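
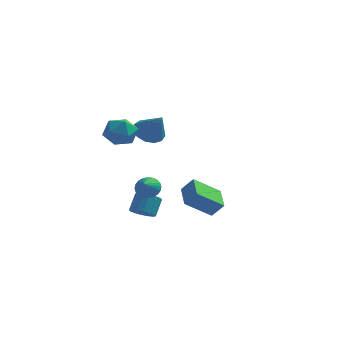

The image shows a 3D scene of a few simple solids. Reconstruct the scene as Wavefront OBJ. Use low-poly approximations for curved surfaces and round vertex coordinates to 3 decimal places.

v -1.263 0.109 -4.271
v -0.525 -0.071 -4.244
v -0.379 0.672 -3.262
v -1.117 0.851 -3.289
v -0.545 0.243 -4.48
v -0.399 0.986 -3.498
v -0.757 0.522 -4.659
v -0.611 1.265 -3.677
v -1.104 0.69 -4.734
v -0.959 1.433 -3.752
v -1.495 0.702 -4.686
v -1.349 1.445 -3.703
v -1.823 0.555 -4.526
v -1.677 1.298 -3.544
v -2.001 0.288 -4.298
v -1.855 1.031 -3.316
v -1.981 -0.026 -4.062
v -1.835 0.717 -3.08
v -1.769 -0.305 -3.883
v -1.623 0.438 -2.901
v -1.421 -0.473 -3.808
v -1.276 0.27 -2.826
v -1.031 -0.485 -3.857
v -0.885 0.258 -2.874
v -0.703 -0.338 -4.016
v -0.557 0.405 -3.034
v 3.442 -3.183 -2.49
v 2.183 -4.001 -1.426
v 2.899 -1.795 -2.066
v 1.639 -2.612 -1.002
v 4.101 -3.168 -1.698
v 2.841 -3.985 -0.634
v 3.557 -1.779 -1.274
v 2.298 -2.597 -0.21
v -1.606 2.709 0.924
v -0.778 3.071 0.545
v -0.654 2.011 2.336
v -0.982 3.463 0.876
v -1.385 3.615 1.223
v -1.857 3.48 1.474
v -2.25 3.099 1.551
v -2.438 2.595 1.429
v -2.362 2.126 1.146
v -2.046 1.843 0.793
v -1.59 1.834 0.482
v -1.139 2.103 0.311
v -0.837 2.564 0.334
v -0.548 -1.262 -1.682
v -0.142 -1.601 -2.186
v -0.512 -2.178 -1.038
v 0.059 -1.48 -2.025
v 0.168 -1.325 -1.812
v 0.167 -1.161 -1.579
v 0.058 -1.012 -1.362
v -0.143 -0.902 -1.193
v -0.407 -0.846 -1.1
v -0.691 -0.854 -1.094
v -0.954 -0.924 -1.179
v -1.155 -1.045 -1.34
v -1.264 -1.2 -1.553
v -1.264 -1.364 -1.786
v -1.154 -1.512 -2.003
v -0.953 -1.623 -2.171
v -0.69 -1.679 -2.265
v -0.405 -1.671 -2.27
v -0.935 -3.128 3.039
v -0.328 -3.726 3.581
v -2.132 -4.234 3.159
v -1.525 -4.832 3.701
v -1.861 -3.965 4.094
v -1.121 -3.282 4.02
v -1.339 -4.678 2.72
v -0.599 -3.995 2.646
v -0.578 -4.684 3.384
v -0.9 -4.243 4.232
v -1.56 -3.717 2.508
v -1.882 -3.276 3.356
f 2 1 5
f 2 5 3
f 3 5 6
f 3 6 4
f 5 1 7
f 5 7 6
f 6 7 8
f 6 8 4
f 7 1 9
f 7 9 8
f 8 9 10
f 8 10 4
f 9 1 11
f 9 11 10
f 10 11 12
f 10 12 4
f 11 1 13
f 11 13 12
f 12 13 14
f 12 14 4
f 13 1 15
f 13 15 14
f 14 15 16
f 14 16 4
f 15 1 17
f 15 17 16
f 16 17 18
f 16 18 4
f 17 1 19
f 17 19 18
f 18 19 20
f 18 20 4
f 19 1 21
f 19 21 20
f 20 21 22
f 20 22 4
f 21 1 23
f 21 23 22
f 22 23 24
f 22 24 4
f 23 1 25
f 23 25 24
f 24 25 26
f 24 26 4
f 25 1 2
f 25 2 26
f 26 2 3
f 26 3 4
f 28 30 27
f 31 28 27
f 27 30 29
f 29 31 27
f 28 34 30
f 32 28 31
f 32 34 28
f 30 34 29
f 33 31 29
f 29 34 33
f 33 32 31
f 34 32 33
f 36 35 38
f 36 38 37
f 38 35 39
f 38 39 37
f 39 35 40
f 39 40 37
f 40 35 41
f 40 41 37
f 41 35 42
f 41 42 37
f 42 35 43
f 42 43 37
f 43 35 44
f 43 44 37
f 44 35 45
f 44 45 37
f 45 35 46
f 45 46 37
f 46 35 47
f 46 47 37
f 47 35 36
f 47 36 37
f 49 48 51
f 49 51 50
f 51 48 52
f 51 52 50
f 52 48 53
f 52 53 50
f 53 48 54
f 53 54 50
f 54 48 55
f 54 55 50
f 55 48 56
f 55 56 50
f 56 48 57
f 56 57 50
f 57 48 58
f 57 58 50
f 58 48 59
f 58 59 50
f 59 48 60
f 59 60 50
f 60 48 61
f 60 61 50
f 61 48 62
f 61 62 50
f 62 48 63
f 62 63 50
f 63 48 64
f 63 64 50
f 64 48 65
f 64 65 50
f 65 48 49
f 65 49 50
f 66 77 71
f 66 71 67
f 66 67 73
f 66 73 76
f 66 76 77
f 67 71 75
f 71 77 70
f 77 76 68
f 76 73 72
f 73 67 74
f 69 75 70
f 69 70 68
f 69 68 72
f 69 72 74
f 69 74 75
f 70 75 71
f 68 70 77
f 72 68 76
f 74 72 73
f 75 74 67



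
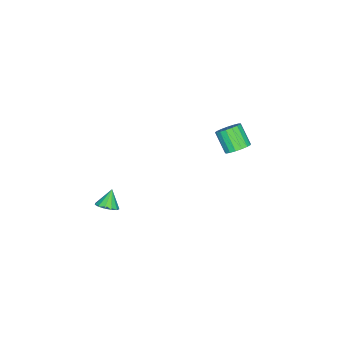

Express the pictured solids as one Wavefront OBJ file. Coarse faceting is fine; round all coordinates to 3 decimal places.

v 4.176 -1.727 -3.224
v 4.653 -1.977 -2.859
v 3.524 -1.733 -2.376
v 4.683 -1.613 -2.833
v 4.553 -1.285 -2.931
v 4.303 -1.098 -3.122
v 4.013 -1.11 -3.345
v 3.775 -1.318 -3.53
v 3.664 -1.656 -3.618
v 3.716 -2.016 -3.58
v 3.914 -2.285 -3.43
v 4.196 -2.377 -3.214
v 4.471 -2.262 -3.001
v -2.819 2.601 -3.128
v -2.218 2.711 -2.71
v -2.76 1.889 -1.714
v -3.361 1.779 -2.132
v -2.437 2.972 -2.614
v -2.979 2.151 -1.618
v -2.744 3.148 -2.636
v -3.286 2.327 -1.64
v -3.067 3.199 -2.77
v -3.61 2.378 -1.774
v -3.334 3.112 -2.986
v -3.876 2.291 -1.991
v -3.483 2.909 -3.235
v -4.025 2.088 -2.239
v -3.48 2.635 -3.459
v -4.022 1.814 -2.464
v -3.325 2.353 -3.608
v -3.867 1.532 -2.612
v -3.054 2.128 -3.646
v -3.596 1.306 -2.65
v -2.73 2.011 -3.566
v -3.272 1.19 -2.57
v -2.426 2.029 -3.385
v -2.968 1.208 -2.389
v -2.212 2.178 -3.145
v -2.754 1.357 -2.15
v -2.137 2.424 -2.902
v -2.679 1.603 -1.906
f 2 1 4
f 2 4 3
f 4 1 5
f 4 5 3
f 5 1 6
f 5 6 3
f 6 1 7
f 6 7 3
f 7 1 8
f 7 8 3
f 8 1 9
f 8 9 3
f 9 1 10
f 9 10 3
f 10 1 11
f 10 11 3
f 11 1 12
f 11 12 3
f 12 1 13
f 12 13 3
f 13 1 2
f 13 2 3
f 15 14 18
f 15 18 16
f 16 18 19
f 16 19 17
f 18 14 20
f 18 20 19
f 19 20 21
f 19 21 17
f 20 14 22
f 20 22 21
f 21 22 23
f 21 23 17
f 22 14 24
f 22 24 23
f 23 24 25
f 23 25 17
f 24 14 26
f 24 26 25
f 25 26 27
f 25 27 17
f 26 14 28
f 26 28 27
f 27 28 29
f 27 29 17
f 28 14 30
f 28 30 29
f 29 30 31
f 29 31 17
f 30 14 32
f 30 32 31
f 31 32 33
f 31 33 17
f 32 14 34
f 32 34 33
f 33 34 35
f 33 35 17
f 34 14 36
f 34 36 35
f 35 36 37
f 35 37 17
f 36 14 38
f 36 38 37
f 37 38 39
f 37 39 17
f 38 14 40
f 38 40 39
f 39 40 41
f 39 41 17
f 40 14 15
f 40 15 41
f 41 15 16
f 41 16 17



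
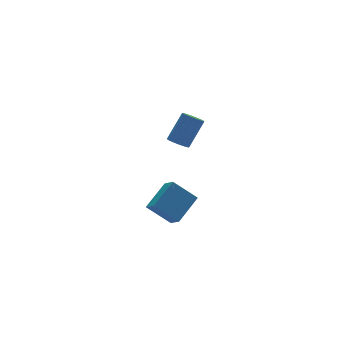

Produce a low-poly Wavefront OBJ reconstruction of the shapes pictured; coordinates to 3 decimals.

v -2.281 -3.748 2.76
v -1.725 -3.88 2.391
v -0.584 -3.604 4.01
v -1.139 -3.472 4.38
v -1.798 -3.466 2.373
v -0.657 -3.191 3.992
v -2.056 -3.16 2.502
v -0.914 -2.885 4.121
v -2.399 -3.079 2.73
v -1.258 -2.803 4.349
v -2.697 -3.253 2.97
v -1.556 -2.977 4.589
v -2.836 -3.616 3.13
v -1.695 -3.34 4.749
v -2.763 -4.029 3.148
v -1.622 -3.754 4.767
v -2.506 -4.335 3.019
v -1.364 -4.06 4.638
v -2.162 -4.417 2.791
v -1.021 -4.141 4.41
v -1.864 -4.243 2.551
v -0.723 -3.967 4.17
v -2.049 -2.532 -4.711
v -2.032 -3.446 -4.046
v -3.185 -1.657 -3.48
v -3.169 -2.571 -2.816
v -0.371 -1.769 -3.704
v -0.355 -2.683 -3.04
v -1.508 -0.894 -2.474
v -1.491 -1.808 -1.809
f 2 1 5
f 2 5 3
f 3 5 6
f 3 6 4
f 5 1 7
f 5 7 6
f 6 7 8
f 6 8 4
f 7 1 9
f 7 9 8
f 8 9 10
f 8 10 4
f 9 1 11
f 9 11 10
f 10 11 12
f 10 12 4
f 11 1 13
f 11 13 12
f 12 13 14
f 12 14 4
f 13 1 15
f 13 15 14
f 14 15 16
f 14 16 4
f 15 1 17
f 15 17 16
f 16 17 18
f 16 18 4
f 17 1 19
f 17 19 18
f 18 19 20
f 18 20 4
f 19 1 21
f 19 21 20
f 20 21 22
f 20 22 4
f 21 1 2
f 21 2 22
f 22 2 3
f 22 3 4
f 24 26 23
f 27 24 23
f 23 26 25
f 25 27 23
f 24 30 26
f 28 24 27
f 28 30 24
f 26 30 25
f 29 27 25
f 25 30 29
f 29 28 27
f 30 28 29



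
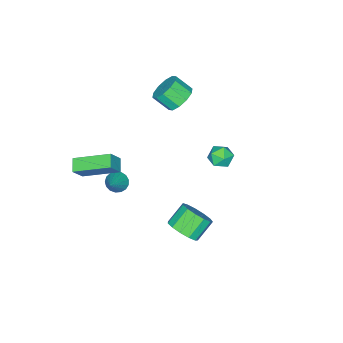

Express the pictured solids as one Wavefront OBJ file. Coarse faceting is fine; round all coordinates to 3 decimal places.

v -3.713 -3.226 2.703
v -3.018 -3.481 2.174
v -2.732 -4.348 2.967
v -3.427 -4.094 3.497
v -2.83 -3.091 2.532
v -2.543 -3.958 3.326
v -2.979 -2.752 2.956
v -2.692 -3.619 3.749
v -3.409 -2.595 3.283
v -3.122 -3.462 4.077
v -3.955 -2.679 3.389
v -3.668 -3.546 4.182
v -4.408 -2.972 3.233
v -4.122 -3.839 4.026
v -4.597 -3.362 2.874
v -4.31 -4.229 3.668
v -4.448 -3.701 2.451
v -4.161 -4.568 3.244
v -4.018 -3.858 2.123
v -3.731 -4.725 2.917
v -3.472 -3.774 2.018
v -3.185 -4.641 2.811
v 0.746 -4.075 -1.504
v 1.123 -3.893 -2.001
v 1.974 -3.545 -0.376
v 0.955 -3.639 -1.937
v 0.739 -3.485 -1.775
v 0.525 -3.466 -1.55
v 0.361 -3.587 -1.315
v 0.285 -3.82 -1.123
v 0.315 -4.111 -1.018
v 0.444 -4.394 -1.025
v 0.641 -4.605 -1.141
v 0.863 -4.694 -1.341
v 1.058 -4.641 -1.578
v 1.181 -4.459 -1.798
v 1.205 -4.189 -1.95
v 3.397 -4.153 1.364
v 2.815 -4.611 1.74
v 2.501 -2.373 2.144
v 1.919 -2.831 2.52
v 4.061 -4.229 2.3
v 3.479 -4.687 2.676
v 3.165 -2.449 3.08
v 2.583 -2.907 3.456
v 2.76 1.755 0
v 3.317 1.539 0.713
v 2.317 1.729 1.552
v 1.76 1.945 0.84
v 3.359 2.057 0.645
v 2.358 2.247 1.485
v 3.21 2.479 0.373
v 2.209 2.669 1.212
v 2.918 2.672 -0.018
v 1.918 2.861 0.822
v 2.577 2.573 -0.403
v 1.576 2.762 0.437
v 2.293 2.215 -0.66
v 1.293 2.404 0.18
v 2.158 1.711 -0.707
v 1.158 1.9 0.132
v 2.214 1.221 -0.53
v 1.214 1.41 0.31
v 2.444 0.901 -0.184
v 1.443 1.09 0.655
v 2.774 0.852 0.22
v 1.773 1.041 1.06
v 3.1 1.09 0.554
v 2.099 1.279 1.394
v -2.138 1.145 1.521
v -1.477 1.487 1.664
v -1.863 0.273 2.336
v -1.202 0.615 2.479
v -1.852 0.94 2.694
v -2.021 1.479 2.19
v -1.319 0.281 1.81
v -1.488 0.82 1.306
v -0.971 0.953 1.842
v -1.301 1.36 2.389
v -2.039 0.4 1.611
v -2.369 0.807 2.158
f 2 1 5
f 2 5 3
f 3 5 6
f 3 6 4
f 5 1 7
f 5 7 6
f 6 7 8
f 6 8 4
f 7 1 9
f 7 9 8
f 8 9 10
f 8 10 4
f 9 1 11
f 9 11 10
f 10 11 12
f 10 12 4
f 11 1 13
f 11 13 12
f 12 13 14
f 12 14 4
f 13 1 15
f 13 15 14
f 14 15 16
f 14 16 4
f 15 1 17
f 15 17 16
f 16 17 18
f 16 18 4
f 17 1 19
f 17 19 18
f 18 19 20
f 18 20 4
f 19 1 21
f 19 21 20
f 20 21 22
f 20 22 4
f 21 1 2
f 21 2 22
f 22 2 3
f 22 3 4
f 24 23 26
f 24 26 25
f 26 23 27
f 26 27 25
f 27 23 28
f 27 28 25
f 28 23 29
f 28 29 25
f 29 23 30
f 29 30 25
f 30 23 31
f 30 31 25
f 31 23 32
f 31 32 25
f 32 23 33
f 32 33 25
f 33 23 34
f 33 34 25
f 34 23 35
f 34 35 25
f 35 23 36
f 35 36 25
f 36 23 37
f 36 37 25
f 37 23 24
f 37 24 25
f 39 41 38
f 42 39 38
f 38 41 40
f 40 42 38
f 39 45 41
f 43 39 42
f 43 45 39
f 41 45 40
f 44 42 40
f 40 45 44
f 44 43 42
f 45 43 44
f 47 46 50
f 47 50 48
f 48 50 51
f 48 51 49
f 50 46 52
f 50 52 51
f 51 52 53
f 51 53 49
f 52 46 54
f 52 54 53
f 53 54 55
f 53 55 49
f 54 46 56
f 54 56 55
f 55 56 57
f 55 57 49
f 56 46 58
f 56 58 57
f 57 58 59
f 57 59 49
f 58 46 60
f 58 60 59
f 59 60 61
f 59 61 49
f 60 46 62
f 60 62 61
f 61 62 63
f 61 63 49
f 62 46 64
f 62 64 63
f 63 64 65
f 63 65 49
f 64 46 66
f 64 66 65
f 65 66 67
f 65 67 49
f 66 46 68
f 66 68 67
f 67 68 69
f 67 69 49
f 68 46 47
f 68 47 69
f 69 47 48
f 69 48 49
f 70 81 75
f 70 75 71
f 70 71 77
f 70 77 80
f 70 80 81
f 71 75 79
f 75 81 74
f 81 80 72
f 80 77 76
f 77 71 78
f 73 79 74
f 73 74 72
f 73 72 76
f 73 76 78
f 73 78 79
f 74 79 75
f 72 74 81
f 76 72 80
f 78 76 77
f 79 78 71



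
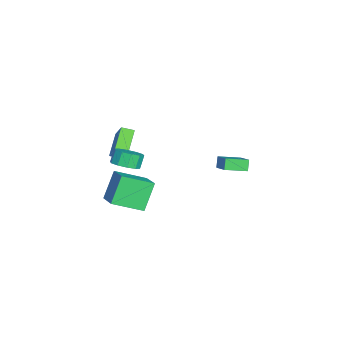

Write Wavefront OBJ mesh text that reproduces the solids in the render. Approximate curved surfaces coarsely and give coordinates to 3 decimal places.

v -1.138 2.934 0.008
v 0.055 3.452 0.735
v -1.534 4.365 -0.362
v -0.341 4.883 0.365
v -0.679 2.877 -0.705
v 0.514 3.395 0.022
v -1.075 4.308 -1.075
v 0.118 4.826 -0.348
v -4.821 -3.715 -0.844
v -3.505 -3.226 0.771
v -4.83 -2.871 -1.093
v -3.513 -2.382 0.522
v -3.387 -4.018 -1.922
v -2.07 -3.529 -0.307
v -3.395 -3.174 -2.171
v -2.079 -2.685 -0.556
v -0.694 -2.789 -0.727
v 0.148 -2.598 -0.285
v -0.364 -2.36 0.589
v -1.206 -2.551 0.147
v -0.048 -2.091 -0.538
v -0.56 -1.853 0.336
v -0.49 -1.85 -0.862
v -1.002 -1.613 0.011
v -1.011 -1.968 -1.136
v -1.523 -1.731 -0.262
v -1.41 -2.4 -1.253
v -1.922 -2.162 -0.379
v -1.536 -2.98 -1.169
v -2.048 -2.742 -0.295
v -1.34 -3.487 -0.916
v -1.852 -3.249 -0.042
v -0.898 -3.727 -0.591
v -1.41 -3.49 0.282
v -0.377 -3.609 -0.318
v -0.889 -3.372 0.556
v 0.022 -3.178 -0.201
v -0.49 -2.94 0.673
v 2.516 -1.218 0.603
v 2.84 -3.148 1.443
v 4.071 -0.626 1.362
v 4.396 -2.556 2.203
v 3.564 -1.784 -1.103
v 3.889 -3.714 -0.262
v 5.12 -1.192 -0.343
v 5.444 -3.122 0.497
f 2 4 1
f 5 2 1
f 1 4 3
f 3 5 1
f 2 8 4
f 6 2 5
f 6 8 2
f 4 8 3
f 7 5 3
f 3 8 7
f 7 6 5
f 8 6 7
f 10 12 9
f 13 10 9
f 9 12 11
f 11 13 9
f 10 16 12
f 14 10 13
f 14 16 10
f 12 16 11
f 15 13 11
f 11 16 15
f 15 14 13
f 16 14 15
f 18 17 21
f 18 21 19
f 19 21 22
f 19 22 20
f 21 17 23
f 21 23 22
f 22 23 24
f 22 24 20
f 23 17 25
f 23 25 24
f 24 25 26
f 24 26 20
f 25 17 27
f 25 27 26
f 26 27 28
f 26 28 20
f 27 17 29
f 27 29 28
f 28 29 30
f 28 30 20
f 29 17 31
f 29 31 30
f 30 31 32
f 30 32 20
f 31 17 33
f 31 33 32
f 32 33 34
f 32 34 20
f 33 17 35
f 33 35 34
f 34 35 36
f 34 36 20
f 35 17 37
f 35 37 36
f 36 37 38
f 36 38 20
f 37 17 18
f 37 18 38
f 38 18 19
f 38 19 20
f 40 42 39
f 43 40 39
f 39 42 41
f 41 43 39
f 40 46 42
f 44 40 43
f 44 46 40
f 42 46 41
f 45 43 41
f 41 46 45
f 45 44 43
f 46 44 45



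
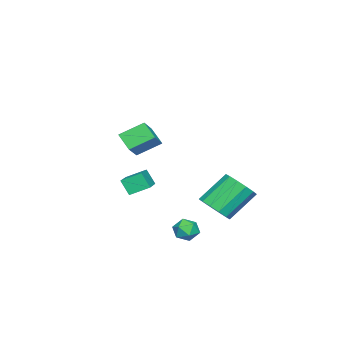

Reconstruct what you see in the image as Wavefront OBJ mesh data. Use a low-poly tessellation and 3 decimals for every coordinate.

v -2.432 -3.394 -3.404
v -2.539 -3.959 -2.455
v -2.885 -2.344 -2.83
v -2.993 -2.909 -1.881
v -0.627 -2.891 -2.899
v -0.735 -3.456 -1.95
v -1.081 -1.841 -2.325
v -1.188 -2.406 -1.376
v 2.311 -1.107 1.453
v 1.877 -1.896 2.23
v 1.619 0.041 2.232
v 1.185 -0.749 3.01
v 3.635 -0.931 2.37
v 3.201 -1.721 3.148
v 2.943 0.216 3.15
v 2.509 -0.573 3.927
v 1.488 2.915 -2.11
v 2.104 2.513 -1.361
v 0.929 3.542 0.159
v 0.312 3.945 -0.59
v 2.349 3.028 -1.52
v 1.174 4.057 0
v 2.32 3.507 -1.867
v 1.145 4.536 -0.346
v 2.028 3.798 -2.29
v 0.852 4.827 -0.77
v 1.563 3.809 -2.657
v 0.388 4.838 -1.136
v 1.075 3.536 -2.85
v -0.101 4.565 -1.329
v 0.718 3.066 -2.808
v -0.458 4.096 -1.287
v 0.605 2.549 -2.544
v -0.571 3.578 -1.024
v 0.772 2.147 -2.143
v -0.403 3.177 -0.623
v 1.167 1.99 -1.732
v -0.008 3.019 -0.211
v 1.664 2.126 -1.44
v 0.488 3.156 0.08
v 3.253 2.626 -2.383
v 3.713 3.04 -2.854
v 3.947 1.6 -2.606
v 4.407 2.014 -3.077
v 4.415 2.147 -2.311
v 3.986 2.781 -2.173
v 3.674 1.859 -3.287
v 3.245 2.493 -3.149
v 3.974 2.566 -3.413
v 4.431 2.744 -2.81
v 3.229 1.896 -2.65
v 3.686 2.074 -2.047
f 2 4 1
f 5 2 1
f 1 4 3
f 3 5 1
f 2 8 4
f 6 2 5
f 6 8 2
f 4 8 3
f 7 5 3
f 3 8 7
f 7 6 5
f 8 6 7
f 10 12 9
f 13 10 9
f 9 12 11
f 11 13 9
f 10 16 12
f 14 10 13
f 14 16 10
f 12 16 11
f 15 13 11
f 11 16 15
f 15 14 13
f 16 14 15
f 18 17 21
f 18 21 19
f 19 21 22
f 19 22 20
f 21 17 23
f 21 23 22
f 22 23 24
f 22 24 20
f 23 17 25
f 23 25 24
f 24 25 26
f 24 26 20
f 25 17 27
f 25 27 26
f 26 27 28
f 26 28 20
f 27 17 29
f 27 29 28
f 28 29 30
f 28 30 20
f 29 17 31
f 29 31 30
f 30 31 32
f 30 32 20
f 31 17 33
f 31 33 32
f 32 33 34
f 32 34 20
f 33 17 35
f 33 35 34
f 34 35 36
f 34 36 20
f 35 17 37
f 35 37 36
f 36 37 38
f 36 38 20
f 37 17 39
f 37 39 38
f 38 39 40
f 38 40 20
f 39 17 18
f 39 18 40
f 40 18 19
f 40 19 20
f 41 52 46
f 41 46 42
f 41 42 48
f 41 48 51
f 41 51 52
f 42 46 50
f 46 52 45
f 52 51 43
f 51 48 47
f 48 42 49
f 44 50 45
f 44 45 43
f 44 43 47
f 44 47 49
f 44 49 50
f 45 50 46
f 43 45 52
f 47 43 51
f 49 47 48
f 50 49 42



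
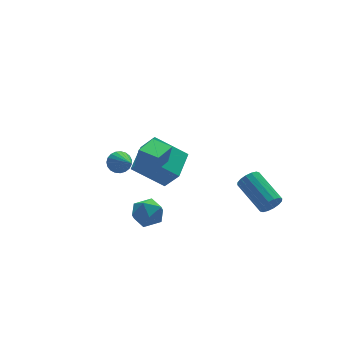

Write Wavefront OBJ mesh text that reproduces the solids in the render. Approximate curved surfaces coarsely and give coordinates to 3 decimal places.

v -2.928 0.424 -0.501
v -2.307 0.505 -0.292
v -3.072 -1.264 0.581
v -2.45 0.64 -0.1
v -2.676 0.738 0.022
v -2.945 0.781 0.054
v -3.211 0.763 -0.011
v -3.428 0.686 -0.16
v -3.559 0.563 -0.368
v -3.58 0.417 -0.599
v -3.489 0.272 -0.813
v -3.301 0.153 -0.973
v -3.048 0.081 -1.052
v -2.774 0.068 -1.035
v -2.527 0.117 -0.926
v -2.349 0.219 -0.744
v -2.271 0.356 -0.519
v 1.214 1.917 -4.109
v -0.245 2.921 -2.89
v 0.772 2.692 -5.277
v -0.687 3.696 -4.058
v 2.467 3.244 -3.702
v 1.008 4.248 -2.483
v 2.025 4.019 -4.87
v 0.566 5.023 -3.651
v 4.021 -2.662 -4.224
v 4.382 -2.843 -3.677
v 4.159 -0.899 -2.888
v 3.799 -0.718 -3.436
v 4.619 -2.723 -3.907
v 4.397 -0.778 -3.118
v 4.697 -2.586 -4.222
v 4.475 -0.642 -3.433
v 4.593 -2.47 -4.537
v 4.371 -0.525 -3.749
v 4.336 -2.405 -4.769
v 4.114 -0.461 -3.981
v 3.995 -2.409 -4.855
v 3.773 -0.465 -4.066
v 3.661 -2.481 -4.772
v 3.438 -0.537 -3.983
v 3.423 -2.602 -4.542
v 3.201 -0.657 -3.753
v 3.345 -2.738 -4.227
v 3.123 -0.794 -3.438
v 3.449 -2.855 -3.911
v 3.227 -0.91 -3.123
v 3.706 -2.919 -3.679
v 3.484 -0.975 -2.891
v 4.047 -2.915 -3.594
v 3.825 -0.971 -2.805
v -0.988 0.445 -2.005
v -0.813 0.326 -0.865
v -1.599 1.388 -1.813
v -1.424 1.269 -0.673
v 0.224 1.251 -2.107
v 0.399 1.132 -0.967
v -0.387 2.194 -1.915
v -0.212 2.075 -0.775
v -3.795 -2.669 -2.021
v -3.458 -2.198 -2.73
v -2.422 -3.062 -1.63
v -2.085 -2.591 -2.339
v -2.464 -2.148 -1.634
v -3.313 -1.905 -1.876
v -2.567 -3.355 -2.484
v -3.416 -3.112 -2.726
v -2.7 -2.622 -3.016
v -2.636 -1.876 -2.49
v -3.244 -3.384 -1.87
v -3.18 -2.638 -1.344
f 2 1 4
f 2 4 3
f 4 1 5
f 4 5 3
f 5 1 6
f 5 6 3
f 6 1 7
f 6 7 3
f 7 1 8
f 7 8 3
f 8 1 9
f 8 9 3
f 9 1 10
f 9 10 3
f 10 1 11
f 10 11 3
f 11 1 12
f 11 12 3
f 12 1 13
f 12 13 3
f 13 1 14
f 13 14 3
f 14 1 15
f 14 15 3
f 15 1 16
f 15 16 3
f 16 1 17
f 16 17 3
f 17 1 2
f 17 2 3
f 19 21 18
f 22 19 18
f 18 21 20
f 20 22 18
f 19 25 21
f 23 19 22
f 23 25 19
f 21 25 20
f 24 22 20
f 20 25 24
f 24 23 22
f 25 23 24
f 27 26 30
f 27 30 28
f 28 30 31
f 28 31 29
f 30 26 32
f 30 32 31
f 31 32 33
f 31 33 29
f 32 26 34
f 32 34 33
f 33 34 35
f 33 35 29
f 34 26 36
f 34 36 35
f 35 36 37
f 35 37 29
f 36 26 38
f 36 38 37
f 37 38 39
f 37 39 29
f 38 26 40
f 38 40 39
f 39 40 41
f 39 41 29
f 40 26 42
f 40 42 41
f 41 42 43
f 41 43 29
f 42 26 44
f 42 44 43
f 43 44 45
f 43 45 29
f 44 26 46
f 44 46 45
f 45 46 47
f 45 47 29
f 46 26 48
f 46 48 47
f 47 48 49
f 47 49 29
f 48 26 50
f 48 50 49
f 49 50 51
f 49 51 29
f 50 26 27
f 50 27 51
f 51 27 28
f 51 28 29
f 53 55 52
f 56 53 52
f 52 55 54
f 54 56 52
f 53 59 55
f 57 53 56
f 57 59 53
f 55 59 54
f 58 56 54
f 54 59 58
f 58 57 56
f 59 57 58
f 60 71 65
f 60 65 61
f 60 61 67
f 60 67 70
f 60 70 71
f 61 65 69
f 65 71 64
f 71 70 62
f 70 67 66
f 67 61 68
f 63 69 64
f 63 64 62
f 63 62 66
f 63 66 68
f 63 68 69
f 64 69 65
f 62 64 71
f 66 62 70
f 68 66 67
f 69 68 61



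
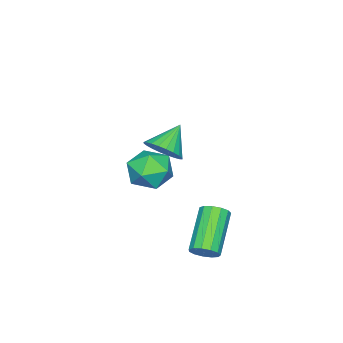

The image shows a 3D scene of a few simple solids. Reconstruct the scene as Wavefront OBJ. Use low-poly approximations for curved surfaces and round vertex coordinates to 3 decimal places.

v 1.644 1.631 1.196
v 2.22 1.799 1.826
v 0.556 1.729 2.164
v 2.15 2.112 1.715
v 2.002 2.352 1.525
v 1.801 2.482 1.285
v 1.575 2.482 1.031
v 1.36 2.353 0.803
v 1.188 2.114 0.634
v 1.086 1.801 0.551
v 1.069 1.462 0.566
v 1.139 1.149 0.677
v 1.286 0.909 0.867
v 1.488 0.779 1.107
v 1.714 0.779 1.361
v 1.929 0.909 1.589
v 2.1 1.148 1.758
v 2.203 1.461 1.841
v -2.873 -1.055 -2.436
v -1.914 -0.484 -2.697
v -2.266 -2.516 -3.403
v -1.307 -1.945 -3.664
v -1.496 -2.287 -2.586
v -1.871 -1.384 -1.989
v -2.309 -1.616 -4.111
v -2.684 -0.713 -3.514
v -1.565 -0.831 -3.732
v -1.063 -1.245 -2.789
v -3.117 -1.755 -3.311
v -2.615 -2.169 -2.368
v 1.839 3.7 -3.924
v 2.213 3.798 -3.402
v 0.535 3.238 -2.094
v 0.161 3.14 -2.616
v 2.051 4.118 -3.474
v 0.373 3.558 -2.166
v 1.821 4.305 -3.688
v 0.143 3.746 -2.38
v 1.597 4.3 -3.978
v -0.081 3.741 -2.67
v 1.449 4.105 -4.251
v -0.229 3.545 -2.942
v 1.426 3.781 -4.419
v -0.252 3.221 -3.111
v 1.534 3.431 -4.431
v -0.144 2.871 -3.123
v 1.738 3.166 -4.282
v 0.06 2.607 -2.973
v 1.975 3.071 -4.019
v 0.297 2.512 -2.711
v 2.168 3.176 -3.726
v 0.49 2.616 -2.418
v 2.257 3.447 -3.496
v 0.579 2.887 -2.188
f 2 1 4
f 2 4 3
f 4 1 5
f 4 5 3
f 5 1 6
f 5 6 3
f 6 1 7
f 6 7 3
f 7 1 8
f 7 8 3
f 8 1 9
f 8 9 3
f 9 1 10
f 9 10 3
f 10 1 11
f 10 11 3
f 11 1 12
f 11 12 3
f 12 1 13
f 12 13 3
f 13 1 14
f 13 14 3
f 14 1 15
f 14 15 3
f 15 1 16
f 15 16 3
f 16 1 17
f 16 17 3
f 17 1 18
f 17 18 3
f 18 1 2
f 18 2 3
f 19 30 24
f 19 24 20
f 19 20 26
f 19 26 29
f 19 29 30
f 20 24 28
f 24 30 23
f 30 29 21
f 29 26 25
f 26 20 27
f 22 28 23
f 22 23 21
f 22 21 25
f 22 25 27
f 22 27 28
f 23 28 24
f 21 23 30
f 25 21 29
f 27 25 26
f 28 27 20
f 32 31 35
f 32 35 33
f 33 35 36
f 33 36 34
f 35 31 37
f 35 37 36
f 36 37 38
f 36 38 34
f 37 31 39
f 37 39 38
f 38 39 40
f 38 40 34
f 39 31 41
f 39 41 40
f 40 41 42
f 40 42 34
f 41 31 43
f 41 43 42
f 42 43 44
f 42 44 34
f 43 31 45
f 43 45 44
f 44 45 46
f 44 46 34
f 45 31 47
f 45 47 46
f 46 47 48
f 46 48 34
f 47 31 49
f 47 49 48
f 48 49 50
f 48 50 34
f 49 31 51
f 49 51 50
f 50 51 52
f 50 52 34
f 51 31 53
f 51 53 52
f 52 53 54
f 52 54 34
f 53 31 32
f 53 32 54
f 54 32 33
f 54 33 34



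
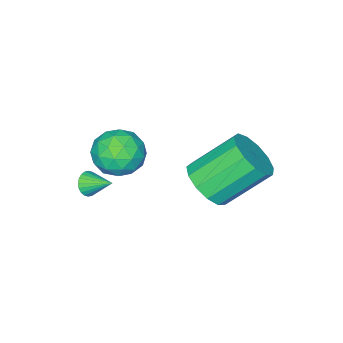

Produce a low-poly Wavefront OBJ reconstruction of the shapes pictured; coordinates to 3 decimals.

v -1.388 1.634 1.15
v -0.728 1.381 1.926
v -2.032 2.392 3.366
v -2.692 2.646 2.59
v -0.549 1.905 1.72
v -1.853 2.917 3.16
v -0.636 2.344 1.333
v -1.94 3.355 2.772
v -0.962 2.558 0.888
v -2.266 3.569 2.327
v -1.423 2.478 0.526
v -2.727 3.489 1.965
v -1.873 2.13 0.362
v -3.177 3.141 1.802
v -2.169 1.625 0.449
v -3.473 2.637 1.888
v -2.217 1.123 0.758
v -3.521 2.134 2.198
v -2.002 0.783 1.192
v -3.306 1.795 2.631
v -1.591 0.714 1.612
v -2.896 1.725 3.052
v -1.117 0.936 1.886
v -2.421 1.948 3.326
v 0.35 -1.045 1.118
v 0.937 -1.5 1.863
v -0.997 -1.08 2.157
v -0.41 -1.535 2.902
v -0.234 -0.534 2.632
v 0.598 -0.512 1.99
v -0.658 -2.068 2.03
v 0.174 -2.046 1.388
v 0.313 -2.132 2.426
v 0.576 -1.184 2.799
v -0.636 -1.396 1.221
v -0.373 -0.448 1.594
v 0.762 -1.269 1.399
v -0.822 -1.311 2.621
v -0.718 -0.723 2.462
v -0.373 -0.99 2.9
v 0.563 -0.689 1.474
v 0.908 -0.956 1.912
v 0.219 -0.389 2.364
v -0.968 -1.624 2.108
v -0.623 -1.891 2.546
v 0.313 -1.59 1.12
v 0.658 -1.857 1.558
v -0.279 -2.191 1.656
v 0.74 -1.908 2.168
v -0.052 -1.929 2.779
v -0.198 -2.242 2.266
v 0.292 -2.229 1.889
v 0.894 -1.351 2.387
v 0.102 -1.372 2.998
v 0.206 -0.784 2.839
v 0.695 -0.771 2.462
v 0.528 -1.723 2.718
v -0.162 -1.208 1.022
v -0.954 -1.229 1.633
v -0.755 -1.809 1.558
v -0.266 -1.796 1.181
v -0.008 -0.651 1.241
v -0.8 -0.672 1.852
v -0.352 -0.351 2.131
v 0.138 -0.338 1.754
v -0.588 -0.857 1.302
v 1.247 -1.526 0.973
v 1.672 -1.31 0.741
v 1.033 -0.554 1.487
v 1.524 -1.269 0.602
v 1.335 -1.267 0.519
v 1.132 -1.305 0.506
v 0.947 -1.376 0.563
v 0.807 -1.47 0.683
v 0.734 -1.572 0.847
v 0.739 -1.668 1.031
v 0.822 -1.742 1.205
v 0.969 -1.783 1.345
v 1.159 -1.785 1.427
v 1.362 -1.748 1.441
v 1.547 -1.677 1.383
v 1.687 -1.583 1.263
v 1.76 -1.48 1.099
v 1.754 -1.384 0.916
f 2 1 5
f 2 5 3
f 3 5 6
f 3 6 4
f 5 1 7
f 5 7 6
f 6 7 8
f 6 8 4
f 7 1 9
f 7 9 8
f 8 9 10
f 8 10 4
f 9 1 11
f 9 11 10
f 10 11 12
f 10 12 4
f 11 1 13
f 11 13 12
f 12 13 14
f 12 14 4
f 13 1 15
f 13 15 14
f 14 15 16
f 14 16 4
f 15 1 17
f 15 17 16
f 16 17 18
f 16 18 4
f 17 1 19
f 17 19 18
f 18 19 20
f 18 20 4
f 19 1 21
f 19 21 20
f 20 21 22
f 20 22 4
f 21 1 23
f 21 23 22
f 22 23 24
f 22 24 4
f 23 1 2
f 23 2 24
f 24 2 3
f 24 3 4
f 25 62 41
f 62 36 65
f 41 65 30
f 62 65 41
f 25 41 37
f 41 30 42
f 37 42 26
f 41 42 37
f 25 37 46
f 37 26 47
f 46 47 32
f 37 47 46
f 25 46 58
f 46 32 61
f 58 61 35
f 46 61 58
f 25 58 62
f 58 35 66
f 62 66 36
f 58 66 62
f 26 42 53
f 42 30 56
f 53 56 34
f 42 56 53
f 30 65 43
f 65 36 64
f 43 64 29
f 65 64 43
f 36 66 63
f 66 35 59
f 63 59 27
f 66 59 63
f 35 61 60
f 61 32 48
f 60 48 31
f 61 48 60
f 32 47 52
f 47 26 49
f 52 49 33
f 47 49 52
f 28 54 40
f 54 34 55
f 40 55 29
f 54 55 40
f 28 40 38
f 40 29 39
f 38 39 27
f 40 39 38
f 28 38 45
f 38 27 44
f 45 44 31
f 38 44 45
f 28 45 50
f 45 31 51
f 50 51 33
f 45 51 50
f 28 50 54
f 50 33 57
f 54 57 34
f 50 57 54
f 29 55 43
f 55 34 56
f 43 56 30
f 55 56 43
f 27 39 63
f 39 29 64
f 63 64 36
f 39 64 63
f 31 44 60
f 44 27 59
f 60 59 35
f 44 59 60
f 33 51 52
f 51 31 48
f 52 48 32
f 51 48 52
f 34 57 53
f 57 33 49
f 53 49 26
f 57 49 53
f 68 67 70
f 68 70 69
f 70 67 71
f 70 71 69
f 71 67 72
f 71 72 69
f 72 67 73
f 72 73 69
f 73 67 74
f 73 74 69
f 74 67 75
f 74 75 69
f 75 67 76
f 75 76 69
f 76 67 77
f 76 77 69
f 77 67 78
f 77 78 69
f 78 67 79
f 78 79 69
f 79 67 80
f 79 80 69
f 80 67 81
f 80 81 69
f 81 67 82
f 81 82 69
f 82 67 83
f 82 83 69
f 83 67 84
f 83 84 69
f 84 67 68
f 84 68 69



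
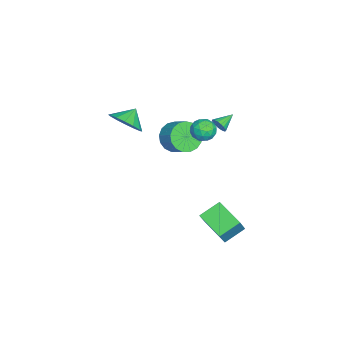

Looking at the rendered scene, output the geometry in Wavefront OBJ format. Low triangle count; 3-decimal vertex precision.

v -2.841 -1.728 2.06
v -2.318 -0.853 2.076
v -3.559 -1.312 2.72
v -2.657 -0.802 1.675
v -3.046 -0.999 1.377
v -3.38 -1.392 1.262
v -3.569 -1.874 1.361
v -3.564 -2.318 1.647
v -3.365 -2.604 2.044
v -3.025 -2.655 2.445
v -2.637 -2.458 2.743
v -2.303 -2.065 2.858
v -2.113 -1.582 2.76
v -2.119 -1.139 2.473
v -2.122 3.639 -3.407
v -1.34 3.493 -2.243
v -1.067 4.879 -3.961
v -0.285 4.733 -2.797
v -1.375 2.727 -4.023
v -0.593 2.581 -2.859
v -0.32 3.967 -4.577
v 0.462 3.821 -3.413
v -2.75 0.895 1.427
v -2.313 1.191 0.636
v -1.694 1.9 1.243
v -2.13 1.605 2.033
v -2.67 1.47 0.674
v -2.051 2.179 1.281
v -3.045 1.617 0.885
v -2.426 2.327 1.491
v -3.353 1.6 1.219
v -2.733 2.309 1.826
v -3.522 1.42 1.601
v -2.903 2.13 2.208
v -3.514 1.121 1.944
v -2.895 1.83 2.55
v -3.331 0.77 2.167
v -2.712 1.479 2.774
v -3.015 0.448 2.221
v -2.396 1.157 2.828
v -2.638 0.228 2.093
v -2.019 0.937 2.7
v -2.287 0.161 1.813
v -1.668 0.87 2.419
v -2.041 0.262 1.443
v -1.422 0.972 2.05
v -1.958 0.509 1.071
v -1.339 1.218 1.677
v -2.056 0.844 0.779
v -1.437 1.553 1.386
v -1.736 3.027 2.938
v -1.018 3.116 2.999
v -1.682 2.104 3.661
v -0.964 2.193 3.722
v -1.417 2.68 4.013
v -1.45 3.251 3.566
v -1.25 1.969 3.094
v -1.283 2.54 2.647
v -0.718 2.463 3.095
v -0.821 2.902 3.663
v -1.879 2.318 2.997
v -1.982 2.757 3.565
v -1.382 3.152 2.905
v -1.318 2.068 3.755
v -1.584 2.354 3.926
v -1.163 2.406 3.962
v -1.635 3.231 3.238
v -1.214 3.284 3.274
v -1.448 3.028 3.87
v -1.486 1.936 3.386
v -1.065 1.989 3.422
v -1.537 2.814 2.698
v -1.116 2.866 2.734
v -1.252 2.192 2.79
v -0.784 2.821 2.997
v -0.752 2.278 3.423
v -0.92 2.147 3.053
v -0.939 2.482 2.79
v -0.844 3.079 3.331
v -0.813 2.537 3.756
v -1.078 2.823 3.927
v -1.098 3.158 3.665
v -0.668 2.695 3.388
v -1.887 2.683 2.904
v -1.856 2.141 3.329
v -1.602 2.062 2.995
v -1.622 2.397 2.733
v -1.948 2.942 3.237
v -1.916 2.399 3.663
v -1.761 2.738 3.87
v -1.78 3.073 3.607
v -2.032 2.525 3.272
v -3.563 3.03 2.025
v -3.253 3.186 2.385
v -4.317 3.63 2.415
v -3.219 3.334 2.223
v -3.253 3.422 2.021
v -3.348 3.432 1.82
v -3.486 3.362 1.66
v -3.639 3.227 1.572
v -3.777 3.052 1.574
v -3.873 2.873 1.666
v -3.907 2.725 1.828
v -3.873 2.637 2.03
v -3.777 2.627 2.231
v -3.639 2.697 2.391
v -3.486 2.832 2.479
v -3.348 3.007 2.477
f 2 1 4
f 2 4 3
f 4 1 5
f 4 5 3
f 5 1 6
f 5 6 3
f 6 1 7
f 6 7 3
f 7 1 8
f 7 8 3
f 8 1 9
f 8 9 3
f 9 1 10
f 9 10 3
f 10 1 11
f 10 11 3
f 11 1 12
f 11 12 3
f 12 1 13
f 12 13 3
f 13 1 14
f 13 14 3
f 14 1 2
f 14 2 3
f 16 18 15
f 19 16 15
f 15 18 17
f 17 19 15
f 16 22 18
f 20 16 19
f 20 22 16
f 18 22 17
f 21 19 17
f 17 22 21
f 21 20 19
f 22 20 21
f 24 23 27
f 24 27 25
f 25 27 28
f 25 28 26
f 27 23 29
f 27 29 28
f 28 29 30
f 28 30 26
f 29 23 31
f 29 31 30
f 30 31 32
f 30 32 26
f 31 23 33
f 31 33 32
f 32 33 34
f 32 34 26
f 33 23 35
f 33 35 34
f 34 35 36
f 34 36 26
f 35 23 37
f 35 37 36
f 36 37 38
f 36 38 26
f 37 23 39
f 37 39 38
f 38 39 40
f 38 40 26
f 39 23 41
f 39 41 40
f 40 41 42
f 40 42 26
f 41 23 43
f 41 43 42
f 42 43 44
f 42 44 26
f 43 23 45
f 43 45 44
f 44 45 46
f 44 46 26
f 45 23 47
f 45 47 46
f 46 47 48
f 46 48 26
f 47 23 49
f 47 49 48
f 48 49 50
f 48 50 26
f 49 23 24
f 49 24 50
f 50 24 25
f 50 25 26
f 51 88 67
f 88 62 91
f 67 91 56
f 88 91 67
f 51 67 63
f 67 56 68
f 63 68 52
f 67 68 63
f 51 63 72
f 63 52 73
f 72 73 58
f 63 73 72
f 51 72 84
f 72 58 87
f 84 87 61
f 72 87 84
f 51 84 88
f 84 61 92
f 88 92 62
f 84 92 88
f 52 68 79
f 68 56 82
f 79 82 60
f 68 82 79
f 56 91 69
f 91 62 90
f 69 90 55
f 91 90 69
f 62 92 89
f 92 61 85
f 89 85 53
f 92 85 89
f 61 87 86
f 87 58 74
f 86 74 57
f 87 74 86
f 58 73 78
f 73 52 75
f 78 75 59
f 73 75 78
f 54 80 66
f 80 60 81
f 66 81 55
f 80 81 66
f 54 66 64
f 66 55 65
f 64 65 53
f 66 65 64
f 54 64 71
f 64 53 70
f 71 70 57
f 64 70 71
f 54 71 76
f 71 57 77
f 76 77 59
f 71 77 76
f 54 76 80
f 76 59 83
f 80 83 60
f 76 83 80
f 55 81 69
f 81 60 82
f 69 82 56
f 81 82 69
f 53 65 89
f 65 55 90
f 89 90 62
f 65 90 89
f 57 70 86
f 70 53 85
f 86 85 61
f 70 85 86
f 59 77 78
f 77 57 74
f 78 74 58
f 77 74 78
f 60 83 79
f 83 59 75
f 79 75 52
f 83 75 79
f 94 93 96
f 94 96 95
f 96 93 97
f 96 97 95
f 97 93 98
f 97 98 95
f 98 93 99
f 98 99 95
f 99 93 100
f 99 100 95
f 100 93 101
f 100 101 95
f 101 93 102
f 101 102 95
f 102 93 103
f 102 103 95
f 103 93 104
f 103 104 95
f 104 93 105
f 104 105 95
f 105 93 106
f 105 106 95
f 106 93 107
f 106 107 95
f 107 93 108
f 107 108 95
f 108 93 94
f 108 94 95



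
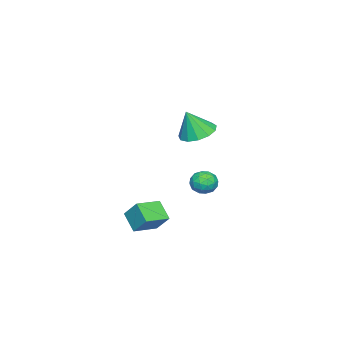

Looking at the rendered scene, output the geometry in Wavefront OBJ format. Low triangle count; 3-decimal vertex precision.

v -3.287 -1.305 -1.84
v -2.539 -1.527 -1.95
v -3.681 -2.473 -2.17
v -2.933 -2.695 -2.28
v -3.197 -2.545 -1.552
v -2.954 -1.823 -1.348
v -3.266 -2.177 -2.772
v -3.023 -1.455 -2.568
v -2.526 -2.066 -2.525
v -2.483 -2.293 -1.771
v -3.737 -1.707 -2.349
v -3.694 -1.934 -1.595
v -2.878 -1.314 -1.866
v -3.342 -2.686 -2.254
v -3.497 -2.598 -1.826
v -3.057 -2.729 -1.89
v -3.122 -1.487 -1.513
v -2.682 -1.618 -1.577
v -3.069 -2.216 -1.343
v -3.538 -2.382 -2.543
v -3.098 -2.513 -2.607
v -3.163 -1.271 -2.23
v -2.723 -1.402 -2.294
v -3.151 -1.784 -2.777
v -2.431 -1.761 -2.269
v -2.662 -2.447 -2.463
v -2.858 -2.143 -2.752
v -2.715 -1.718 -2.632
v -2.405 -1.894 -1.826
v -2.637 -2.581 -2.019
v -2.793 -2.492 -1.592
v -2.649 -2.068 -1.472
v -2.398 -2.211 -2.164
v -3.583 -1.419 -2.101
v -3.815 -2.106 -2.294
v -3.571 -1.932 -2.648
v -3.427 -1.508 -2.528
v -3.558 -1.553 -1.657
v -3.789 -2.239 -1.851
v -3.505 -2.282 -1.488
v -3.362 -1.857 -1.368
v -3.822 -1.789 -1.956
v -1.434 -1.604 2.231
v -0.54 -1.154 2.101
v -1.006 -2.036 3.689
v -0.887 -0.76 2.32
v -1.408 -0.634 2.511
v -1.938 -0.816 2.613
v -2.307 -1.248 2.593
v -2.4 -1.793 2.459
v -2.186 -2.278 2.252
v -1.733 -2.549 2.039
v -1.186 -2.52 1.886
v -0.717 -2.2 1.843
v -0.476 -1.691 1.923
v -0.137 -5.026 -3.6
v 0.116 -4.202 -2.613
v -1.405 -4.362 -3.829
v -1.152 -3.538 -2.843
v 0.432 -4.222 -4.417
v 0.685 -3.398 -3.431
v -0.836 -3.558 -4.647
v -0.583 -2.734 -3.66
f 1 38 17
f 38 12 41
f 17 41 6
f 38 41 17
f 1 17 13
f 17 6 18
f 13 18 2
f 17 18 13
f 1 13 22
f 13 2 23
f 22 23 8
f 13 23 22
f 1 22 34
f 22 8 37
f 34 37 11
f 22 37 34
f 1 34 38
f 34 11 42
f 38 42 12
f 34 42 38
f 2 18 29
f 18 6 32
f 29 32 10
f 18 32 29
f 6 41 19
f 41 12 40
f 19 40 5
f 41 40 19
f 12 42 39
f 42 11 35
f 39 35 3
f 42 35 39
f 11 37 36
f 37 8 24
f 36 24 7
f 37 24 36
f 8 23 28
f 23 2 25
f 28 25 9
f 23 25 28
f 4 30 16
f 30 10 31
f 16 31 5
f 30 31 16
f 4 16 14
f 16 5 15
f 14 15 3
f 16 15 14
f 4 14 21
f 14 3 20
f 21 20 7
f 14 20 21
f 4 21 26
f 21 7 27
f 26 27 9
f 21 27 26
f 4 26 30
f 26 9 33
f 30 33 10
f 26 33 30
f 5 31 19
f 31 10 32
f 19 32 6
f 31 32 19
f 3 15 39
f 15 5 40
f 39 40 12
f 15 40 39
f 7 20 36
f 20 3 35
f 36 35 11
f 20 35 36
f 9 27 28
f 27 7 24
f 28 24 8
f 27 24 28
f 10 33 29
f 33 9 25
f 29 25 2
f 33 25 29
f 44 43 46
f 44 46 45
f 46 43 47
f 46 47 45
f 47 43 48
f 47 48 45
f 48 43 49
f 48 49 45
f 49 43 50
f 49 50 45
f 50 43 51
f 50 51 45
f 51 43 52
f 51 52 45
f 52 43 53
f 52 53 45
f 53 43 54
f 53 54 45
f 54 43 55
f 54 55 45
f 55 43 44
f 55 44 45
f 57 59 56
f 60 57 56
f 56 59 58
f 58 60 56
f 57 63 59
f 61 57 60
f 61 63 57
f 59 63 58
f 62 60 58
f 58 63 62
f 62 61 60
f 63 61 62



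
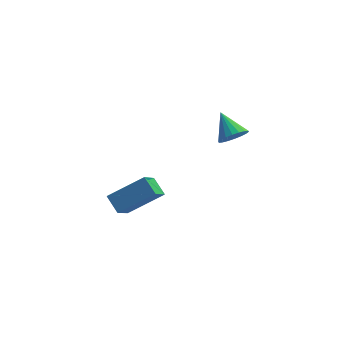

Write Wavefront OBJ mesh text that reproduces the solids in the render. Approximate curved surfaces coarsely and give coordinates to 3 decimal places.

v -4.867 -3.895 -2.926
v -5.347 -3.103 -2.332
v -4.343 -2.671 -4.137
v -4.823 -1.878 -3.543
v -3.037 -3.602 -1.837
v -3.517 -2.809 -1.243
v -2.513 -2.377 -3.048
v -2.993 -1.585 -2.454
v 0.569 -4.399 2.964
v 1.247 -4.385 3.35
v 0.051 -3.281 3.836
v 1.301 -4.159 3.092
v 1.209 -3.981 2.808
v 0.991 -3.886 2.556
v 0.689 -3.892 2.384
v 0.364 -3.999 2.327
v 0.079 -4.185 2.397
v -0.108 -4.414 2.579
v -0.162 -4.639 2.837
v -0.07 -4.818 3.121
v 0.148 -4.913 3.373
v 0.45 -4.907 3.545
v 0.775 -4.8 3.601
v 1.06 -4.614 3.532
f 2 4 1
f 5 2 1
f 1 4 3
f 3 5 1
f 2 8 4
f 6 2 5
f 6 8 2
f 4 8 3
f 7 5 3
f 3 8 7
f 7 6 5
f 8 6 7
f 10 9 12
f 10 12 11
f 12 9 13
f 12 13 11
f 13 9 14
f 13 14 11
f 14 9 15
f 14 15 11
f 15 9 16
f 15 16 11
f 16 9 17
f 16 17 11
f 17 9 18
f 17 18 11
f 18 9 19
f 18 19 11
f 19 9 20
f 19 20 11
f 20 9 21
f 20 21 11
f 21 9 22
f 21 22 11
f 22 9 23
f 22 23 11
f 23 9 24
f 23 24 11
f 24 9 10
f 24 10 11



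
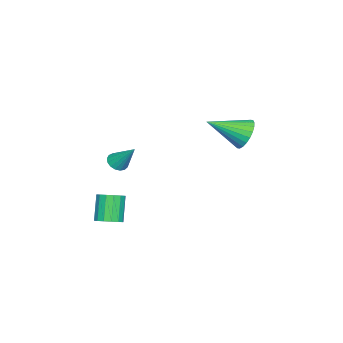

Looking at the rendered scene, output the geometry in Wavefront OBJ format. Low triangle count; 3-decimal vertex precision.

v 3.301 0.034 -3.711
v 3.912 0.065 -3.349
v 3.129 -0.164 -2.008
v 2.519 -0.194 -2.369
v 3.791 0.412 -3.361
v 3.008 0.183 -2.019
v 3.538 0.657 -3.466
v 2.756 0.429 -2.125
v 3.223 0.736 -3.637
v 2.44 0.507 -2.295
v 2.928 0.627 -3.828
v 2.145 0.398 -2.486
v 2.733 0.359 -3.987
v 1.951 0.13 -2.645
v 2.691 0.004 -4.072
v 1.908 -0.225 -2.731
v 2.812 -0.343 -4.061
v 2.029 -0.572 -2.719
v 3.064 -0.589 -3.955
v 2.282 -0.817 -2.614
v 3.38 -0.667 -3.785
v 2.597 -0.896 -2.443
v 3.675 -0.558 -3.594
v 2.892 -0.787 -2.252
v 3.869 -0.29 -3.435
v 3.087 -0.519 -2.093
v 2.859 0.339 0.238
v 3.133 -0.082 0.526
v 3.141 1.361 1.462
v 3.335 0.039 0.378
v 3.427 0.229 0.198
v 3.389 0.445 0.027
v 3.229 0.636 -0.096
v 2.985 0.759 -0.142
v 2.711 0.786 -0.101
v 2.472 0.711 0.017
v 2.321 0.55 0.186
v 2.293 0.341 0.366
v 2.395 0.132 0.518
v 2.603 -0.03 0.605
v 2.869 -0.107 0.608
v -3.376 4.411 -0.104
v -2.682 4.398 -0.781
v -2.464 2.709 0.864
v -2.529 4.628 -0.522
v -2.504 4.824 -0.199
v -2.613 4.958 0.138
v -2.837 5.008 0.438
v -3.144 4.967 0.656
v -3.486 4.842 0.758
v -3.811 4.651 0.73
v -4.071 4.423 0.574
v -4.224 4.194 0.315
v -4.249 3.998 -0.008
v -4.14 3.864 -0.345
v -3.916 3.814 -0.645
v -3.609 3.855 -0.863
v -3.267 3.98 -0.966
v -2.941 4.171 -0.937
f 2 1 5
f 2 5 3
f 3 5 6
f 3 6 4
f 5 1 7
f 5 7 6
f 6 7 8
f 6 8 4
f 7 1 9
f 7 9 8
f 8 9 10
f 8 10 4
f 9 1 11
f 9 11 10
f 10 11 12
f 10 12 4
f 11 1 13
f 11 13 12
f 12 13 14
f 12 14 4
f 13 1 15
f 13 15 14
f 14 15 16
f 14 16 4
f 15 1 17
f 15 17 16
f 16 17 18
f 16 18 4
f 17 1 19
f 17 19 18
f 18 19 20
f 18 20 4
f 19 1 21
f 19 21 20
f 20 21 22
f 20 22 4
f 21 1 23
f 21 23 22
f 22 23 24
f 22 24 4
f 23 1 25
f 23 25 24
f 24 25 26
f 24 26 4
f 25 1 2
f 25 2 26
f 26 2 3
f 26 3 4
f 28 27 30
f 28 30 29
f 30 27 31
f 30 31 29
f 31 27 32
f 31 32 29
f 32 27 33
f 32 33 29
f 33 27 34
f 33 34 29
f 34 27 35
f 34 35 29
f 35 27 36
f 35 36 29
f 36 27 37
f 36 37 29
f 37 27 38
f 37 38 29
f 38 27 39
f 38 39 29
f 39 27 40
f 39 40 29
f 40 27 41
f 40 41 29
f 41 27 28
f 41 28 29
f 43 42 45
f 43 45 44
f 45 42 46
f 45 46 44
f 46 42 47
f 46 47 44
f 47 42 48
f 47 48 44
f 48 42 49
f 48 49 44
f 49 42 50
f 49 50 44
f 50 42 51
f 50 51 44
f 51 42 52
f 51 52 44
f 52 42 53
f 52 53 44
f 53 42 54
f 53 54 44
f 54 42 55
f 54 55 44
f 55 42 56
f 55 56 44
f 56 42 57
f 56 57 44
f 57 42 58
f 57 58 44
f 58 42 59
f 58 59 44
f 59 42 43
f 59 43 44



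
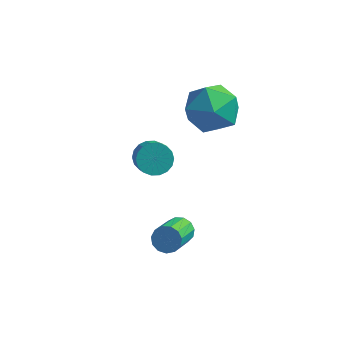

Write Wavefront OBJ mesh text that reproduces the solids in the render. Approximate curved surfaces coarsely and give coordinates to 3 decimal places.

v -4.109 -1.064 -1.394
v -3.433 -0.996 -1.686
v -3.015 -1.768 -0.898
v -3.691 -1.836 -0.606
v -3.436 -0.762 -1.455
v -3.018 -1.534 -0.667
v -3.573 -0.587 -1.211
v -3.155 -1.36 -0.423
v -3.816 -0.507 -1.004
v -3.398 -1.28 -0.216
v -4.117 -0.538 -0.874
v -3.699 -1.31 -0.086
v -4.417 -0.672 -0.847
v -3.999 -1.444 -0.059
v -4.655 -0.884 -0.928
v -4.237 -1.656 -0.14
v -4.785 -1.132 -1.102
v -4.367 -1.904 -0.314
v -4.782 -1.366 -1.333
v -4.364 -2.138 -0.545
v -4.645 -1.54 -1.577
v -4.227 -2.313 -0.789
v -4.402 -1.62 -1.784
v -3.984 -2.393 -0.996
v -4.101 -1.59 -1.914
v -3.683 -2.362 -1.126
v -3.801 -1.456 -1.941
v -3.383 -2.228 -1.153
v -3.563 -1.244 -1.86
v -3.145 -2.016 -1.072
v -2.015 1.389 1.548
v -1.151 0.523 1.859
v -2.929 0.037 0.321
v -2.065 -0.829 0.632
v -2.91 -0.445 1.487
v -2.345 0.39 2.245
v -1.735 0.17 -0.065
v -1.17 1.005 0.693
v -0.978 -0.231 0.862
v -1.705 -0.611 1.821
v -2.375 1.171 0.359
v -3.102 0.791 1.318
v -2.359 -2.986 -3.731
v -1.769 -3.09 -3.844
v -1.831 -4.579 -2.782
v -2.421 -4.474 -2.669
v -1.78 -2.891 -3.564
v -1.842 -4.38 -2.502
v -1.975 -2.721 -3.338
v -2.037 -4.21 -2.276
v -2.292 -2.635 -3.236
v -2.354 -4.124 -2.174
v -2.63 -2.661 -3.292
v -2.692 -4.15 -2.229
v -2.882 -2.789 -3.487
v -2.944 -4.278 -2.424
v -2.968 -2.98 -3.759
v -3.03 -4.469 -2.697
v -2.861 -3.173 -4.023
v -2.923 -4.662 -2.961
v -2.594 -3.306 -4.194
v -2.656 -4.795 -3.132
v -2.253 -3.337 -4.218
v -2.315 -4.826 -3.156
v -1.945 -3.257 -4.088
v -2.007 -4.746 -3.025
f 2 1 5
f 2 5 3
f 3 5 6
f 3 6 4
f 5 1 7
f 5 7 6
f 6 7 8
f 6 8 4
f 7 1 9
f 7 9 8
f 8 9 10
f 8 10 4
f 9 1 11
f 9 11 10
f 10 11 12
f 10 12 4
f 11 1 13
f 11 13 12
f 12 13 14
f 12 14 4
f 13 1 15
f 13 15 14
f 14 15 16
f 14 16 4
f 15 1 17
f 15 17 16
f 16 17 18
f 16 18 4
f 17 1 19
f 17 19 18
f 18 19 20
f 18 20 4
f 19 1 21
f 19 21 20
f 20 21 22
f 20 22 4
f 21 1 23
f 21 23 22
f 22 23 24
f 22 24 4
f 23 1 25
f 23 25 24
f 24 25 26
f 24 26 4
f 25 1 27
f 25 27 26
f 26 27 28
f 26 28 4
f 27 1 29
f 27 29 28
f 28 29 30
f 28 30 4
f 29 1 2
f 29 2 30
f 30 2 3
f 30 3 4
f 31 42 36
f 31 36 32
f 31 32 38
f 31 38 41
f 31 41 42
f 32 36 40
f 36 42 35
f 42 41 33
f 41 38 37
f 38 32 39
f 34 40 35
f 34 35 33
f 34 33 37
f 34 37 39
f 34 39 40
f 35 40 36
f 33 35 42
f 37 33 41
f 39 37 38
f 40 39 32
f 44 43 47
f 44 47 45
f 45 47 48
f 45 48 46
f 47 43 49
f 47 49 48
f 48 49 50
f 48 50 46
f 49 43 51
f 49 51 50
f 50 51 52
f 50 52 46
f 51 43 53
f 51 53 52
f 52 53 54
f 52 54 46
f 53 43 55
f 53 55 54
f 54 55 56
f 54 56 46
f 55 43 57
f 55 57 56
f 56 57 58
f 56 58 46
f 57 43 59
f 57 59 58
f 58 59 60
f 58 60 46
f 59 43 61
f 59 61 60
f 60 61 62
f 60 62 46
f 61 43 63
f 61 63 62
f 62 63 64
f 62 64 46
f 63 43 65
f 63 65 64
f 64 65 66
f 64 66 46
f 65 43 44
f 65 44 66
f 66 44 45
f 66 45 46



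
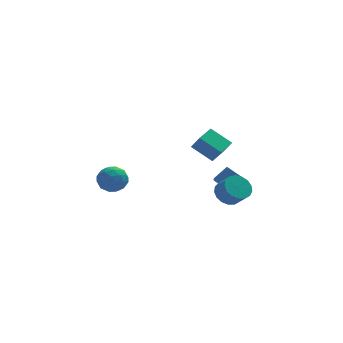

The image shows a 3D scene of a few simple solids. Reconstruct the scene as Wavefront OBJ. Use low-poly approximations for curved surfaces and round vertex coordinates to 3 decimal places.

v -4.721 -2.206 -0.217
v -4.028 -1.674 -0.582
v -3.752 -3.386 -0.098
v -3.059 -2.854 -0.463
v -3.397 -2.664 0.401
v -3.996 -1.935 0.327
v -3.784 -3.125 -1.007
v -4.383 -2.396 -1.081
v -3.45 -2.242 -1.07
v -3.21 -1.957 -0.2
v -4.57 -3.103 -0.48
v -4.33 -2.818 0.39
v -4.46 -1.837 -0.41
v -3.32 -3.223 -0.27
v -3.519 -3.111 0.238
v -3.112 -2.799 0.023
v -4.44 -1.99 0.124
v -4.033 -1.677 -0.091
v -3.662 -2.259 0.487
v -3.747 -3.383 -0.589
v -3.34 -3.07 -0.804
v -4.668 -2.261 -0.703
v -4.261 -1.949 -0.918
v -4.118 -2.801 -1.167
v -3.712 -1.858 -0.912
v -3.143 -2.551 -0.841
v -3.569 -2.711 -1.161
v -3.921 -2.282 -1.205
v -3.572 -1.69 -0.4
v -3.002 -2.384 -0.33
v -3.2 -2.272 0.178
v -3.553 -1.843 0.134
v -3.231 -2.024 -0.687
v -4.778 -2.676 -0.35
v -4.208 -3.37 -0.28
v -4.227 -3.217 -0.814
v -4.58 -2.788 -0.858
v -4.637 -2.509 0.161
v -4.068 -3.202 0.232
v -3.859 -2.778 0.525
v -4.211 -2.349 0.481
v -4.549 -3.036 0.007
v 3.791 1.797 -4.512
v 3.679 1.121 -4.009
v 2.678 2.638 -3.631
v 2.566 1.962 -3.128
v 4.634 2.178 -3.812
v 4.522 1.502 -3.309
v 3.521 3.019 -2.931
v 3.409 2.343 -2.428
v 2.653 -1.994 -2.266
v 3.452 -1.626 -2.4
v 3.906 -2.317 -1.587
v 3.107 -2.686 -1.454
v 3.277 -1.384 -2.097
v 3.732 -2.075 -1.284
v 2.96 -1.281 -1.832
v 3.415 -1.972 -1.019
v 2.572 -1.342 -1.666
v 3.027 -2.033 -0.854
v 2.202 -1.552 -1.639
v 2.657 -2.244 -0.826
v 1.936 -1.864 -1.755
v 2.391 -2.555 -0.942
v 1.834 -2.205 -1.988
v 2.289 -2.897 -1.175
v 1.919 -2.499 -2.285
v 2.374 -3.19 -1.472
v 2.173 -2.676 -2.578
v 2.628 -3.368 -1.765
v 2.536 -2.698 -2.799
v 2.991 -3.389 -1.986
v 2.926 -2.558 -2.899
v 3.381 -3.249 -2.086
v 3.253 -2.289 -2.853
v 3.708 -2.98 -2.04
v 3.443 -1.953 -2.673
v 3.898 -2.644 -1.861
v 1.42 -3.845 1.314
v 1.797 -4.343 2.195
v 0.357 -3.159 2.157
v 0.734 -3.658 3.038
v 2.206 -2.882 1.522
v 2.583 -3.381 2.403
v 1.143 -2.197 2.365
v 1.52 -2.695 3.246
f 1 38 17
f 38 12 41
f 17 41 6
f 38 41 17
f 1 17 13
f 17 6 18
f 13 18 2
f 17 18 13
f 1 13 22
f 13 2 23
f 22 23 8
f 13 23 22
f 1 22 34
f 22 8 37
f 34 37 11
f 22 37 34
f 1 34 38
f 34 11 42
f 38 42 12
f 34 42 38
f 2 18 29
f 18 6 32
f 29 32 10
f 18 32 29
f 6 41 19
f 41 12 40
f 19 40 5
f 41 40 19
f 12 42 39
f 42 11 35
f 39 35 3
f 42 35 39
f 11 37 36
f 37 8 24
f 36 24 7
f 37 24 36
f 8 23 28
f 23 2 25
f 28 25 9
f 23 25 28
f 4 30 16
f 30 10 31
f 16 31 5
f 30 31 16
f 4 16 14
f 16 5 15
f 14 15 3
f 16 15 14
f 4 14 21
f 14 3 20
f 21 20 7
f 14 20 21
f 4 21 26
f 21 7 27
f 26 27 9
f 21 27 26
f 4 26 30
f 26 9 33
f 30 33 10
f 26 33 30
f 5 31 19
f 31 10 32
f 19 32 6
f 31 32 19
f 3 15 39
f 15 5 40
f 39 40 12
f 15 40 39
f 7 20 36
f 20 3 35
f 36 35 11
f 20 35 36
f 9 27 28
f 27 7 24
f 28 24 8
f 27 24 28
f 10 33 29
f 33 9 25
f 29 25 2
f 33 25 29
f 44 46 43
f 47 44 43
f 43 46 45
f 45 47 43
f 44 50 46
f 48 44 47
f 48 50 44
f 46 50 45
f 49 47 45
f 45 50 49
f 49 48 47
f 50 48 49
f 52 51 55
f 52 55 53
f 53 55 56
f 53 56 54
f 55 51 57
f 55 57 56
f 56 57 58
f 56 58 54
f 57 51 59
f 57 59 58
f 58 59 60
f 58 60 54
f 59 51 61
f 59 61 60
f 60 61 62
f 60 62 54
f 61 51 63
f 61 63 62
f 62 63 64
f 62 64 54
f 63 51 65
f 63 65 64
f 64 65 66
f 64 66 54
f 65 51 67
f 65 67 66
f 66 67 68
f 66 68 54
f 67 51 69
f 67 69 68
f 68 69 70
f 68 70 54
f 69 51 71
f 69 71 70
f 70 71 72
f 70 72 54
f 71 51 73
f 71 73 72
f 72 73 74
f 72 74 54
f 73 51 75
f 73 75 74
f 74 75 76
f 74 76 54
f 75 51 77
f 75 77 76
f 76 77 78
f 76 78 54
f 77 51 52
f 77 52 78
f 78 52 53
f 78 53 54
f 80 82 79
f 83 80 79
f 79 82 81
f 81 83 79
f 80 86 82
f 84 80 83
f 84 86 80
f 82 86 81
f 85 83 81
f 81 86 85
f 85 84 83
f 86 84 85



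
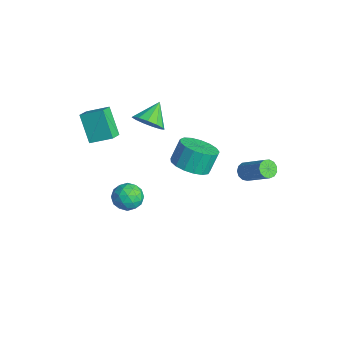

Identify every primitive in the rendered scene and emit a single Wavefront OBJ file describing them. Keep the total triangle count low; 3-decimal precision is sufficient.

v -1.969 -1.164 -2.585
v -1.367 -1.407 -3.136
v -2.453 -2.453 -2.544
v -1.851 -2.696 -3.095
v -1.636 -2.471 -2.303
v -1.337 -1.673 -2.328
v -2.483 -2.187 -3.352
v -2.184 -1.389 -3.377
v -1.685 -2.039 -3.61
v -1.161 -2.215 -2.962
v -2.659 -1.645 -2.718
v -2.135 -1.821 -2.07
v -1.626 -1.172 -2.864
v -2.194 -2.688 -2.816
v -2.068 -2.555 -2.35
v -1.714 -2.698 -2.674
v -1.608 -1.329 -2.389
v -1.254 -1.472 -2.713
v -1.412 -2.097 -2.223
v -2.566 -2.388 -2.967
v -2.212 -2.531 -3.291
v -2.106 -1.162 -3.006
v -1.752 -1.305 -3.33
v -2.408 -1.763 -3.457
v -1.458 -1.686 -3.467
v -1.743 -2.445 -3.443
v -2.114 -2.145 -3.594
v -1.938 -1.676 -3.609
v -1.151 -1.79 -3.086
v -1.435 -2.548 -3.061
v -1.309 -2.415 -2.596
v -1.133 -1.946 -2.61
v -1.338 -2.161 -3.364
v -2.385 -1.312 -2.619
v -2.669 -2.07 -2.594
v -2.687 -1.914 -3.07
v -2.511 -1.445 -3.084
v -2.077 -1.415 -2.237
v -2.362 -2.174 -2.213
v -1.882 -2.184 -2.071
v -1.706 -1.715 -2.086
v -2.482 -1.699 -2.316
v -1.022 -1.149 3.502
v -0.551 -0.504 3.186
v -1.678 -0.291 4.278
v -0.94 -0.542 2.899
v -1.355 -0.773 2.804
v -1.664 -1.124 2.931
v -1.77 -1.482 3.239
v -1.638 -1.736 3.631
v -1.311 -1.803 3.982
v -0.892 -1.662 4.18
v -0.514 -1.359 4.164
v -0.298 -0.989 3.937
v -0.311 -0.671 3.573
v -2.437 1.606 -2.083
v -1.595 2.232 -2.234
v -1.841 2.84 -1.088
v -2.683 2.214 -0.937
v -1.976 2.486 -2.451
v -2.222 3.095 -1.306
v -2.462 2.54 -2.584
v -2.709 3.148 -1.439
v -2.943 2.379 -2.602
v -3.19 2.987 -1.457
v -3.308 2.041 -2.501
v -3.555 2.649 -1.356
v -3.473 1.603 -2.304
v -3.72 2.212 -1.159
v -3.401 1.166 -2.057
v -3.648 1.775 -0.911
v -3.108 0.83 -1.815
v -3.354 1.438 -0.67
v -2.661 0.672 -1.635
v -2.907 1.28 -0.489
v -2.163 0.727 -1.557
v -2.409 1.335 -0.412
v -1.727 0.984 -1.6
v -1.974 1.592 -0.454
v -1.454 1.383 -1.753
v -1.701 1.991 -0.608
v -1.406 1.833 -1.982
v -1.653 2.442 -0.836
v -3.726 -3.644 2.692
v -3.158 -2.643 3.204
v -4.315 -3.101 2.282
v -3.747 -2.099 2.794
v -2.693 -3.541 1.346
v -2.125 -2.539 1.858
v -3.282 -2.997 0.936
v -2.714 -1.996 1.448
v 2.113 2.575 1.201
v 2.476 2.499 0.838
v 3.731 3.048 1.975
v 3.367 3.125 2.339
v 2.384 2.775 0.805
v 3.639 3.324 1.943
v 2.206 2.988 0.899
v 3.461 3.537 2.036
v 1.998 3.07 1.089
v 3.253 3.619 2.226
v 1.827 2.995 1.314
v 3.081 3.544 2.451
v 1.746 2.787 1.504
v 3.001 3.336 2.641
v 1.782 2.511 1.597
v 3.036 3.061 2.735
v 1.923 2.256 1.565
v 3.177 2.806 2.703
v 2.124 2.103 1.418
v 3.378 2.652 2.555
v 2.321 2.099 1.201
v 3.576 2.648 2.339
v 2.453 2.247 0.985
v 3.707 2.796 2.122
f 1 38 17
f 38 12 41
f 17 41 6
f 38 41 17
f 1 17 13
f 17 6 18
f 13 18 2
f 17 18 13
f 1 13 22
f 13 2 23
f 22 23 8
f 13 23 22
f 1 22 34
f 22 8 37
f 34 37 11
f 22 37 34
f 1 34 38
f 34 11 42
f 38 42 12
f 34 42 38
f 2 18 29
f 18 6 32
f 29 32 10
f 18 32 29
f 6 41 19
f 41 12 40
f 19 40 5
f 41 40 19
f 12 42 39
f 42 11 35
f 39 35 3
f 42 35 39
f 11 37 36
f 37 8 24
f 36 24 7
f 37 24 36
f 8 23 28
f 23 2 25
f 28 25 9
f 23 25 28
f 4 30 16
f 30 10 31
f 16 31 5
f 30 31 16
f 4 16 14
f 16 5 15
f 14 15 3
f 16 15 14
f 4 14 21
f 14 3 20
f 21 20 7
f 14 20 21
f 4 21 26
f 21 7 27
f 26 27 9
f 21 27 26
f 4 26 30
f 26 9 33
f 30 33 10
f 26 33 30
f 5 31 19
f 31 10 32
f 19 32 6
f 31 32 19
f 3 15 39
f 15 5 40
f 39 40 12
f 15 40 39
f 7 20 36
f 20 3 35
f 36 35 11
f 20 35 36
f 9 27 28
f 27 7 24
f 28 24 8
f 27 24 28
f 10 33 29
f 33 9 25
f 29 25 2
f 33 25 29
f 44 43 46
f 44 46 45
f 46 43 47
f 46 47 45
f 47 43 48
f 47 48 45
f 48 43 49
f 48 49 45
f 49 43 50
f 49 50 45
f 50 43 51
f 50 51 45
f 51 43 52
f 51 52 45
f 52 43 53
f 52 53 45
f 53 43 54
f 53 54 45
f 54 43 55
f 54 55 45
f 55 43 44
f 55 44 45
f 57 56 60
f 57 60 58
f 58 60 61
f 58 61 59
f 60 56 62
f 60 62 61
f 61 62 63
f 61 63 59
f 62 56 64
f 62 64 63
f 63 64 65
f 63 65 59
f 64 56 66
f 64 66 65
f 65 66 67
f 65 67 59
f 66 56 68
f 66 68 67
f 67 68 69
f 67 69 59
f 68 56 70
f 68 70 69
f 69 70 71
f 69 71 59
f 70 56 72
f 70 72 71
f 71 72 73
f 71 73 59
f 72 56 74
f 72 74 73
f 73 74 75
f 73 75 59
f 74 56 76
f 74 76 75
f 75 76 77
f 75 77 59
f 76 56 78
f 76 78 77
f 77 78 79
f 77 79 59
f 78 56 80
f 78 80 79
f 79 80 81
f 79 81 59
f 80 56 82
f 80 82 81
f 81 82 83
f 81 83 59
f 82 56 57
f 82 57 83
f 83 57 58
f 83 58 59
f 85 87 84
f 88 85 84
f 84 87 86
f 86 88 84
f 85 91 87
f 89 85 88
f 89 91 85
f 87 91 86
f 90 88 86
f 86 91 90
f 90 89 88
f 91 89 90
f 93 92 96
f 93 96 94
f 94 96 97
f 94 97 95
f 96 92 98
f 96 98 97
f 97 98 99
f 97 99 95
f 98 92 100
f 98 100 99
f 99 100 101
f 99 101 95
f 100 92 102
f 100 102 101
f 101 102 103
f 101 103 95
f 102 92 104
f 102 104 103
f 103 104 105
f 103 105 95
f 104 92 106
f 104 106 105
f 105 106 107
f 105 107 95
f 106 92 108
f 106 108 107
f 107 108 109
f 107 109 95
f 108 92 110
f 108 110 109
f 109 110 111
f 109 111 95
f 110 92 112
f 110 112 111
f 111 112 113
f 111 113 95
f 112 92 114
f 112 114 113
f 113 114 115
f 113 115 95
f 114 92 93
f 114 93 115
f 115 93 94
f 115 94 95



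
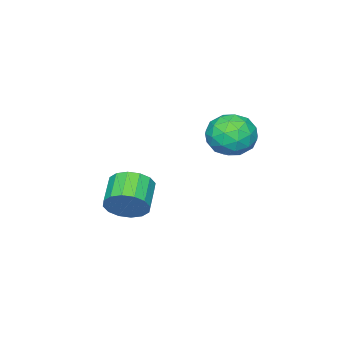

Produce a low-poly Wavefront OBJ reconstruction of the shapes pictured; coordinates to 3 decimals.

v -4.76 2.43 2.69
v -3.997 3.362 2.883
v -3.283 1.158 2.997
v -2.52 2.09 3.19
v -3.401 1.846 3.997
v -4.314 2.632 3.807
v -2.966 1.888 2.073
v -3.879 2.674 1.883
v -2.888 3.027 2.502
v -3.158 3.001 3.691
v -4.122 1.519 2.189
v -4.392 1.493 3.378
v -4.508 3.008 2.76
v -2.772 1.512 3.12
v -3.29 1.369 3.595
v -2.841 1.917 3.708
v -4.695 2.579 3.303
v -4.246 3.127 3.417
v -3.896 2.235 4.071
v -3.034 1.393 2.463
v -2.585 1.941 2.577
v -4.439 2.603 2.172
v -3.99 3.151 2.285
v -3.384 2.285 1.809
v -3.408 3.359 2.649
v -2.54 2.611 2.829
v -2.802 2.492 2.172
v -3.338 2.954 2.061
v -3.566 3.343 3.348
v -2.698 2.596 3.528
v -3.216 2.452 4.003
v -3.753 2.914 3.891
v -2.915 3.146 3.124
v -4.582 1.924 2.352
v -3.714 1.177 2.532
v -3.527 1.606 1.989
v -4.064 2.068 1.877
v -4.74 1.909 3.051
v -3.872 1.161 3.231
v -3.942 1.566 3.819
v -4.478 2.028 3.708
v -4.365 1.374 2.756
v -1.84 -2.151 -2.291
v -1.192 -2.51 -1.504
v -2.453 -3.247 -0.803
v -3.1 -2.889 -1.589
v -1.38 -2.016 -1.323
v -2.641 -2.753 -0.621
v -1.692 -1.558 -1.401
v -2.952 -2.295 -0.699
v -2.042 -1.259 -1.717
v -3.303 -1.996 -1.016
v -2.339 -1.199 -2.187
v -3.6 -1.936 -1.486
v -2.502 -1.395 -2.685
v -3.762 -2.132 -1.984
v -2.487 -1.793 -3.077
v -3.748 -2.53 -2.376
v -2.299 -2.287 -3.259
v -3.56 -3.024 -2.557
v -1.988 -2.745 -3.181
v -3.248 -3.482 -2.479
v -1.637 -3.044 -2.864
v -2.898 -3.781 -2.163
v -1.34 -3.104 -2.394
v -2.601 -3.841 -1.693
v -1.178 -2.908 -1.896
v -2.438 -3.645 -1.195
f 1 38 17
f 38 12 41
f 17 41 6
f 38 41 17
f 1 17 13
f 17 6 18
f 13 18 2
f 17 18 13
f 1 13 22
f 13 2 23
f 22 23 8
f 13 23 22
f 1 22 34
f 22 8 37
f 34 37 11
f 22 37 34
f 1 34 38
f 34 11 42
f 38 42 12
f 34 42 38
f 2 18 29
f 18 6 32
f 29 32 10
f 18 32 29
f 6 41 19
f 41 12 40
f 19 40 5
f 41 40 19
f 12 42 39
f 42 11 35
f 39 35 3
f 42 35 39
f 11 37 36
f 37 8 24
f 36 24 7
f 37 24 36
f 8 23 28
f 23 2 25
f 28 25 9
f 23 25 28
f 4 30 16
f 30 10 31
f 16 31 5
f 30 31 16
f 4 16 14
f 16 5 15
f 14 15 3
f 16 15 14
f 4 14 21
f 14 3 20
f 21 20 7
f 14 20 21
f 4 21 26
f 21 7 27
f 26 27 9
f 21 27 26
f 4 26 30
f 26 9 33
f 30 33 10
f 26 33 30
f 5 31 19
f 31 10 32
f 19 32 6
f 31 32 19
f 3 15 39
f 15 5 40
f 39 40 12
f 15 40 39
f 7 20 36
f 20 3 35
f 36 35 11
f 20 35 36
f 9 27 28
f 27 7 24
f 28 24 8
f 27 24 28
f 10 33 29
f 33 9 25
f 29 25 2
f 33 25 29
f 44 43 47
f 44 47 45
f 45 47 48
f 45 48 46
f 47 43 49
f 47 49 48
f 48 49 50
f 48 50 46
f 49 43 51
f 49 51 50
f 50 51 52
f 50 52 46
f 51 43 53
f 51 53 52
f 52 53 54
f 52 54 46
f 53 43 55
f 53 55 54
f 54 55 56
f 54 56 46
f 55 43 57
f 55 57 56
f 56 57 58
f 56 58 46
f 57 43 59
f 57 59 58
f 58 59 60
f 58 60 46
f 59 43 61
f 59 61 60
f 60 61 62
f 60 62 46
f 61 43 63
f 61 63 62
f 62 63 64
f 62 64 46
f 63 43 65
f 63 65 64
f 64 65 66
f 64 66 46
f 65 43 67
f 65 67 66
f 66 67 68
f 66 68 46
f 67 43 44
f 67 44 68
f 68 44 45
f 68 45 46



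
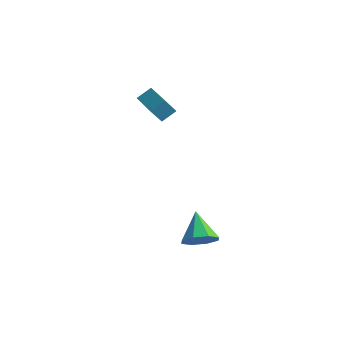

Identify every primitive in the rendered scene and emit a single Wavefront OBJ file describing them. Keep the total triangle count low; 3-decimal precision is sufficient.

v -1.429 2.658 0.793
v -1.059 3.283 1.289
v -3.003 3.808 0.515
v -2.633 4.434 1.011
v -1.047 3.006 0.069
v -0.677 3.632 0.565
v -2.621 4.157 -0.209
v -2.251 4.782 0.287
v 3.787 -1.127 -3.558
v 4.343 -1.317 -2.904
v 2.933 -0.193 -2.562
v 4.532 -0.772 -3.252
v 4.284 -0.435 -3.78
v 3.745 -0.503 -4.178
v 3.23 -0.936 -4.213
v 3.042 -1.481 -3.865
v 3.289 -1.818 -3.337
v 3.828 -1.75 -2.939
f 2 4 1
f 5 2 1
f 1 4 3
f 3 5 1
f 2 8 4
f 6 2 5
f 6 8 2
f 4 8 3
f 7 5 3
f 3 8 7
f 7 6 5
f 8 6 7
f 10 9 12
f 10 12 11
f 12 9 13
f 12 13 11
f 13 9 14
f 13 14 11
f 14 9 15
f 14 15 11
f 15 9 16
f 15 16 11
f 16 9 17
f 16 17 11
f 17 9 18
f 17 18 11
f 18 9 10
f 18 10 11



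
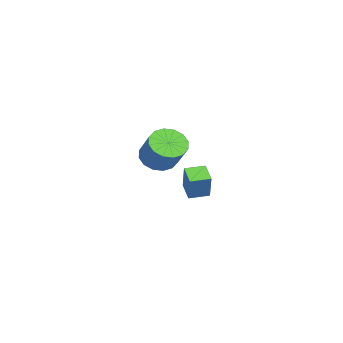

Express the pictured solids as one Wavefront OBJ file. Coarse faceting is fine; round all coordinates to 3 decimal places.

v -3.945 -1.818 -2.646
v -3.049 -2.223 -2.953
v -2.18 -1.328 -1.601
v -3.075 -0.922 -1.294
v -3.095 -1.767 -3.226
v -2.226 -0.872 -1.874
v -3.368 -1.325 -3.343
v -2.499 -0.429 -1.991
v -3.796 -1.014 -3.273
v -2.927 -0.119 -1.921
v -4.264 -0.919 -3.036
v -3.395 -0.024 -1.683
v -4.646 -1.065 -2.694
v -3.777 -0.17 -1.341
v -4.84 -1.412 -2.339
v -3.971 -0.517 -0.987
v -4.794 -1.868 -2.066
v -3.925 -0.973 -0.714
v -4.521 -2.311 -1.949
v -3.652 -1.415 -0.597
v -4.093 -2.621 -2.019
v -3.224 -1.726 -0.667
v -3.625 -2.716 -2.257
v -2.756 -1.821 -0.904
v -3.243 -2.57 -2.599
v -2.374 -1.675 -1.246
v 1.171 2.557 -1.761
v 1.756 2.849 -0.434
v 1.905 3.123 -2.21
v 2.491 3.415 -0.882
v 1.749 1.745 -1.838
v 2.335 2.037 -0.51
v 2.484 2.311 -2.286
v 3.069 2.603 -0.959
f 2 1 5
f 2 5 3
f 3 5 6
f 3 6 4
f 5 1 7
f 5 7 6
f 6 7 8
f 6 8 4
f 7 1 9
f 7 9 8
f 8 9 10
f 8 10 4
f 9 1 11
f 9 11 10
f 10 11 12
f 10 12 4
f 11 1 13
f 11 13 12
f 12 13 14
f 12 14 4
f 13 1 15
f 13 15 14
f 14 15 16
f 14 16 4
f 15 1 17
f 15 17 16
f 16 17 18
f 16 18 4
f 17 1 19
f 17 19 18
f 18 19 20
f 18 20 4
f 19 1 21
f 19 21 20
f 20 21 22
f 20 22 4
f 21 1 23
f 21 23 22
f 22 23 24
f 22 24 4
f 23 1 25
f 23 25 24
f 24 25 26
f 24 26 4
f 25 1 2
f 25 2 26
f 26 2 3
f 26 3 4
f 28 30 27
f 31 28 27
f 27 30 29
f 29 31 27
f 28 34 30
f 32 28 31
f 32 34 28
f 30 34 29
f 33 31 29
f 29 34 33
f 33 32 31
f 34 32 33



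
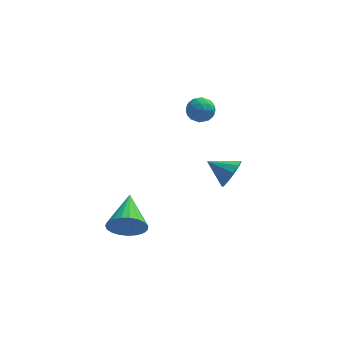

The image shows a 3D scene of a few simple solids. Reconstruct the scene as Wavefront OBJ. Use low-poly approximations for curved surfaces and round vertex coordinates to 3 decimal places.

v -0.293 1.643 2.94
v 0.433 1.304 2.824
v -0.873 0.556 2.496
v -0.147 0.217 2.38
v -0.414 0.353 3.132
v -0.056 1.025 3.406
v -0.384 0.835 1.914
v -0.026 1.507 2.188
v 0.377 0.805 2.19
v 0.358 0.507 2.942
v -0.798 1.353 2.378
v -0.817 1.055 3.13
v 0.12 1.569 2.921
v -0.56 0.291 2.399
v -0.718 0.371 2.841
v -0.291 0.172 2.772
v -0.167 1.405 3.263
v 0.26 1.206 3.195
v -0.238 0.647 3.376
v -0.7 0.654 2.125
v -0.273 0.455 2.057
v -0.149 1.688 2.548
v 0.278 1.489 2.479
v -0.202 1.213 1.944
v 0.514 1.076 2.48
v 0.174 0.437 2.219
v 0.034 0.8 1.945
v 0.245 1.195 2.106
v 0.503 0.901 2.922
v 0.163 0.262 2.661
v 0.006 0.342 3.103
v 0.216 0.737 3.265
v 0.47 0.607 2.55
v -0.603 1.598 2.659
v -0.943 0.959 2.398
v -0.656 1.123 2.055
v -0.446 1.518 2.217
v -0.614 1.423 3.101
v -0.954 0.784 2.84
v -0.685 0.665 3.214
v -0.474 1.06 3.375
v -0.91 1.253 2.77
v -3.677 -4.399 -2.114
v -3.098 -4.687 -1.274
v -3.643 -2.321 -1.426
v -2.787 -4.593 -1.572
v -2.629 -4.466 -1.964
v -2.653 -4.327 -2.381
v -2.854 -4.201 -2.753
v -3.197 -4.109 -3.014
v -3.623 -4.067 -3.12
v -4.058 -4.083 -3.051
v -4.427 -4.153 -2.821
v -4.667 -4.266 -2.468
v -4.735 -4.402 -2.055
v -4.62 -4.538 -1.651
v -4.342 -4.649 -1.328
v -3.949 -4.718 -1.141
v -3.509 -4.731 -1.122
v 1.417 2.765 -3.919
v 1.922 3.119 -3.145
v 0.103 3.155 -3.241
v 1.85 3.574 -3.548
v 1.612 3.72 -4.092
v 1.3 3.501 -4.571
v 1.033 3.001 -4.8
v 0.912 2.41 -4.694
v 0.985 1.955 -4.291
v 1.223 1.81 -3.746
v 1.535 2.029 -3.268
v 1.802 2.529 -3.038
f 1 38 17
f 38 12 41
f 17 41 6
f 38 41 17
f 1 17 13
f 17 6 18
f 13 18 2
f 17 18 13
f 1 13 22
f 13 2 23
f 22 23 8
f 13 23 22
f 1 22 34
f 22 8 37
f 34 37 11
f 22 37 34
f 1 34 38
f 34 11 42
f 38 42 12
f 34 42 38
f 2 18 29
f 18 6 32
f 29 32 10
f 18 32 29
f 6 41 19
f 41 12 40
f 19 40 5
f 41 40 19
f 12 42 39
f 42 11 35
f 39 35 3
f 42 35 39
f 11 37 36
f 37 8 24
f 36 24 7
f 37 24 36
f 8 23 28
f 23 2 25
f 28 25 9
f 23 25 28
f 4 30 16
f 30 10 31
f 16 31 5
f 30 31 16
f 4 16 14
f 16 5 15
f 14 15 3
f 16 15 14
f 4 14 21
f 14 3 20
f 21 20 7
f 14 20 21
f 4 21 26
f 21 7 27
f 26 27 9
f 21 27 26
f 4 26 30
f 26 9 33
f 30 33 10
f 26 33 30
f 5 31 19
f 31 10 32
f 19 32 6
f 31 32 19
f 3 15 39
f 15 5 40
f 39 40 12
f 15 40 39
f 7 20 36
f 20 3 35
f 36 35 11
f 20 35 36
f 9 27 28
f 27 7 24
f 28 24 8
f 27 24 28
f 10 33 29
f 33 9 25
f 29 25 2
f 33 25 29
f 44 43 46
f 44 46 45
f 46 43 47
f 46 47 45
f 47 43 48
f 47 48 45
f 48 43 49
f 48 49 45
f 49 43 50
f 49 50 45
f 50 43 51
f 50 51 45
f 51 43 52
f 51 52 45
f 52 43 53
f 52 53 45
f 53 43 54
f 53 54 45
f 54 43 55
f 54 55 45
f 55 43 56
f 55 56 45
f 56 43 57
f 56 57 45
f 57 43 58
f 57 58 45
f 58 43 59
f 58 59 45
f 59 43 44
f 59 44 45
f 61 60 63
f 61 63 62
f 63 60 64
f 63 64 62
f 64 60 65
f 64 65 62
f 65 60 66
f 65 66 62
f 66 60 67
f 66 67 62
f 67 60 68
f 67 68 62
f 68 60 69
f 68 69 62
f 69 60 70
f 69 70 62
f 70 60 71
f 70 71 62
f 71 60 61
f 71 61 62

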